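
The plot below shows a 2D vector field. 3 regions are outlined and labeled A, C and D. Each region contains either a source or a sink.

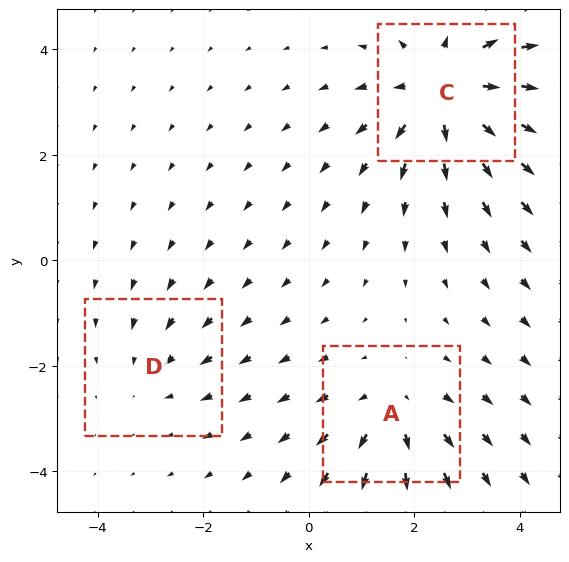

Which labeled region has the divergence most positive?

C

Divergence at each region's feature centre — A: about +3, C: about +5, D: about -2. Region C is most positive.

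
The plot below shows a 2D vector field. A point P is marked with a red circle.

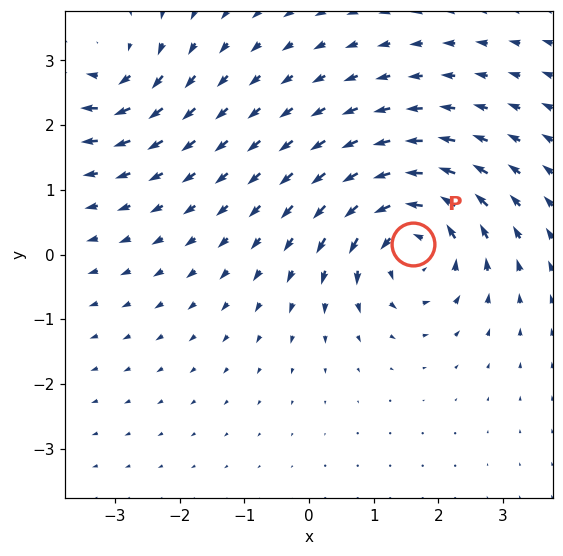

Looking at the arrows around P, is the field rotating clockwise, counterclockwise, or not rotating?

counterclockwise

Near P at (1.6, 0.2) the arrows circulate counterclockwise. The curl (z-component) there is about +6; positive curl means counterclockwise rotation.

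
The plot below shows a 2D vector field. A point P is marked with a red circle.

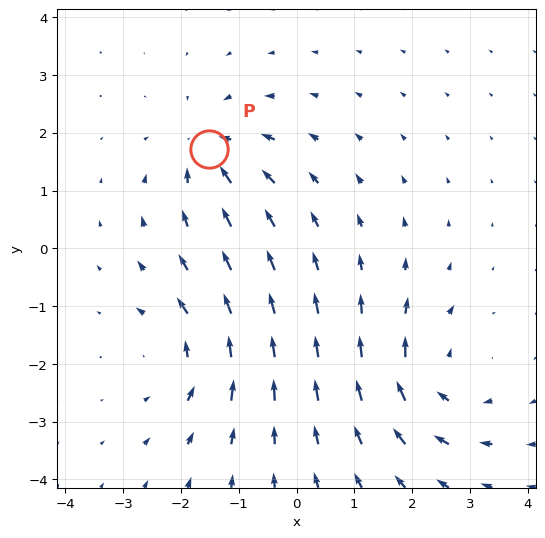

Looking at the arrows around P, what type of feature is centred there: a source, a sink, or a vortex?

sink

At P (-1.5, 1.7) the arrows converge inward. Divergence about -5, curl ≈0 — negative divergence with near-zero curl is a sink.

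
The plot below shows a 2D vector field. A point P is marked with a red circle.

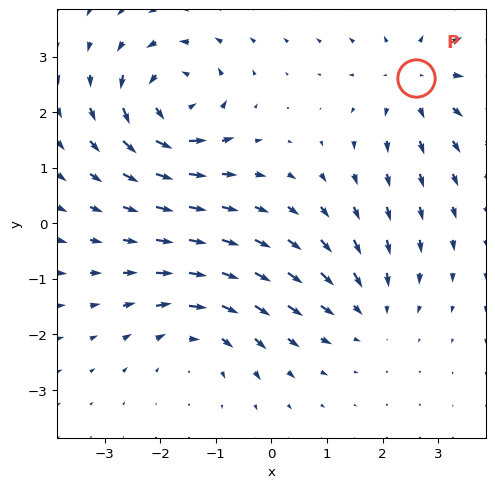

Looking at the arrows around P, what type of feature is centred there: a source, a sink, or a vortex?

At P (2.6, 2.6) the arrows spread outward. Divergence about +4, curl ≈0 — positive divergence with near-zero curl is a source.

source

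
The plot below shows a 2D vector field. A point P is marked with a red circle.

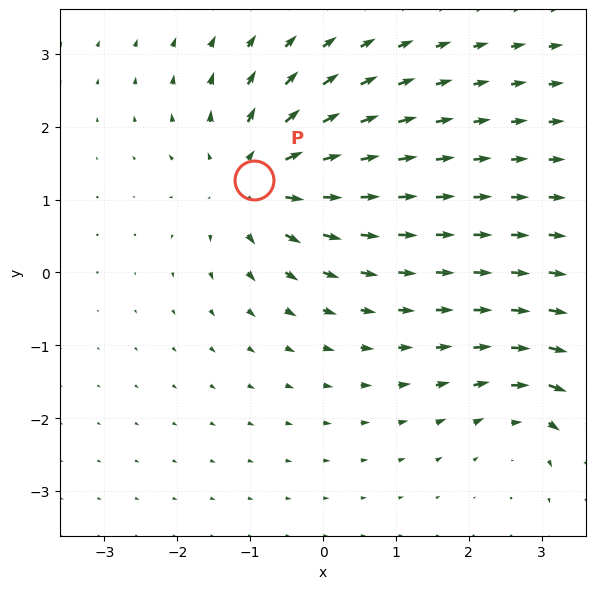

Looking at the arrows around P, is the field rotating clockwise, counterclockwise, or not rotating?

Near P at (-0.9, 1.3) the arrows show no circulation. The curl there is ≈0.

not rotating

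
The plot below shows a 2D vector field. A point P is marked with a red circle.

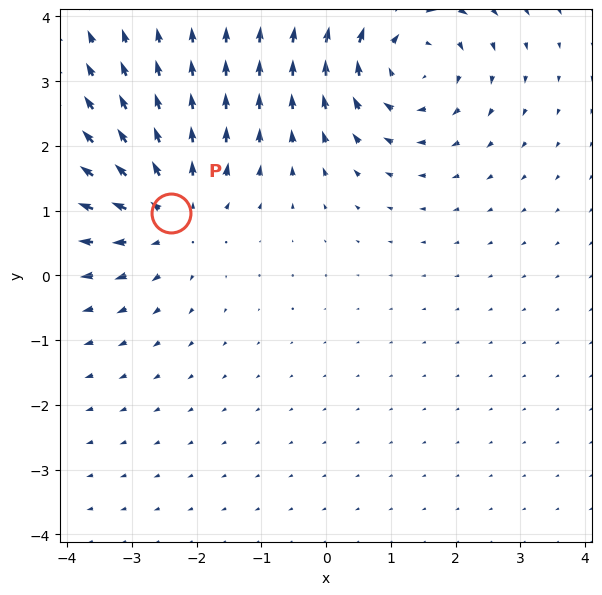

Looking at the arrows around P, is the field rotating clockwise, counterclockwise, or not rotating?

not rotating

Near P at (-2.4, 1.0) the arrows show no circulation. The curl there is ≈0.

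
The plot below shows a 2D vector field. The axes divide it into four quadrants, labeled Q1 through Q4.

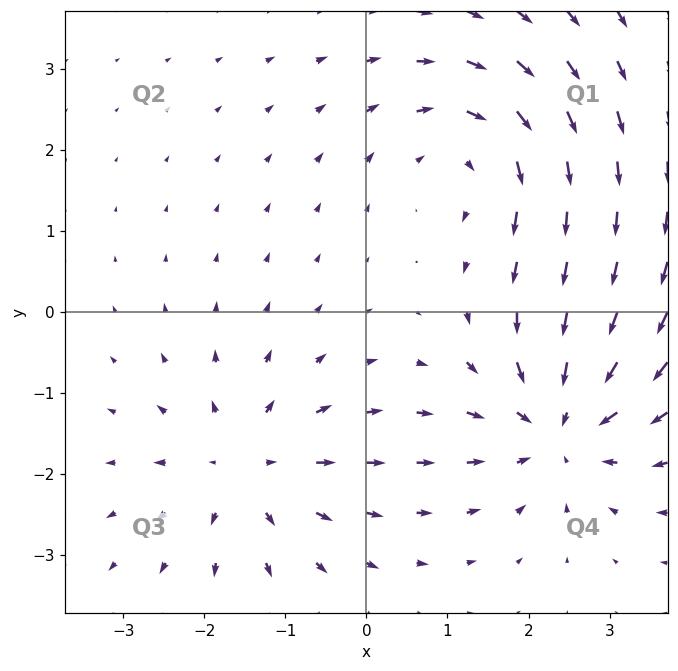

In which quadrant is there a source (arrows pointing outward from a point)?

Q3

The source sits at approximately (-1.5, -1.9), which lies in quadrant Q3. The divergence there is about +4, positive as expected for a source.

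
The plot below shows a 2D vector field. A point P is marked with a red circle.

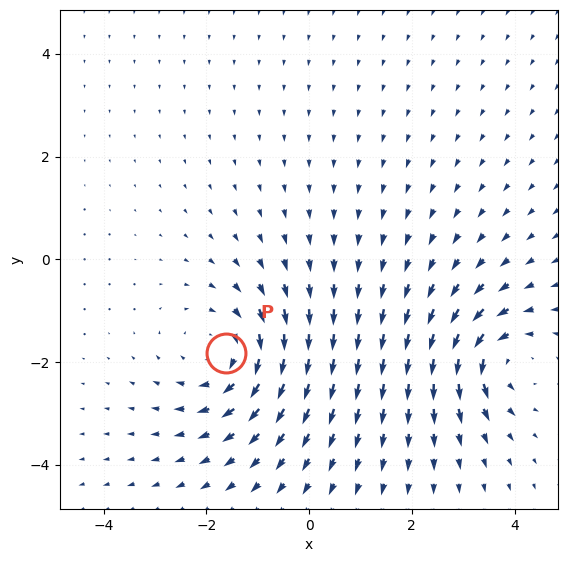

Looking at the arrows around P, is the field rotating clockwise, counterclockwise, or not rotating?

Near P at (-1.6, -1.8) the arrows circulate clockwise. The curl (z-component) there is about -4; negative curl means clockwise rotation.

clockwise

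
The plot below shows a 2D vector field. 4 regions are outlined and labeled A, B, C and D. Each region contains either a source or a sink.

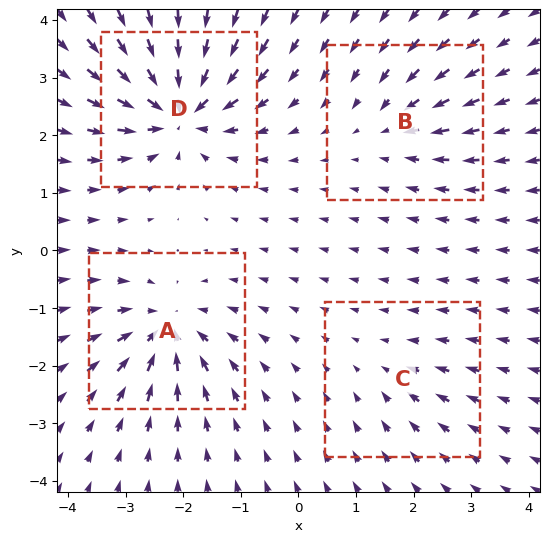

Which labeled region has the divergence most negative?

D

Divergence at each region's feature centre — A: about -7, B: about -4, C: about -2, D: about -9. Region D is most negative.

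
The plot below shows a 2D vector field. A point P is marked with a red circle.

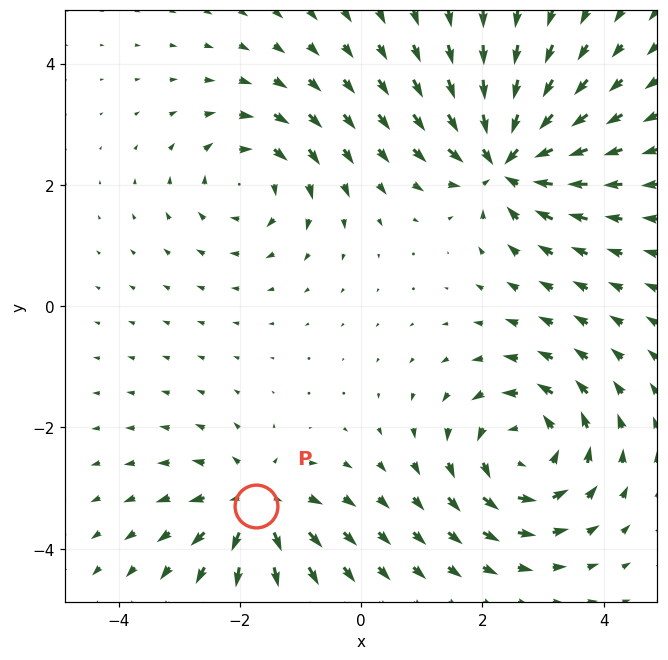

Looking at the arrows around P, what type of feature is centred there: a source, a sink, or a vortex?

source

At P (-1.7, -3.3) the arrows spread outward. Divergence about +5, curl ≈0 — positive divergence with near-zero curl is a source.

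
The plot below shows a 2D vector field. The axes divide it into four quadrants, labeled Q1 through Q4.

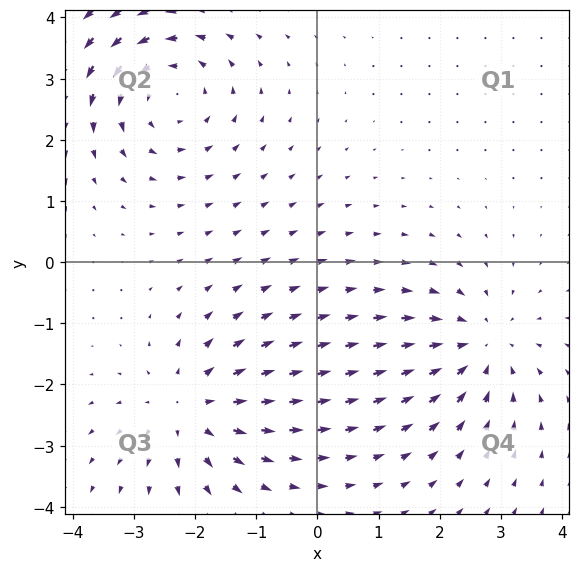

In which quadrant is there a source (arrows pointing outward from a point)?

The source sits at approximately (-2.1, -2.4), which lies in quadrant Q3. The divergence there is about +3, positive as expected for a source.

Q3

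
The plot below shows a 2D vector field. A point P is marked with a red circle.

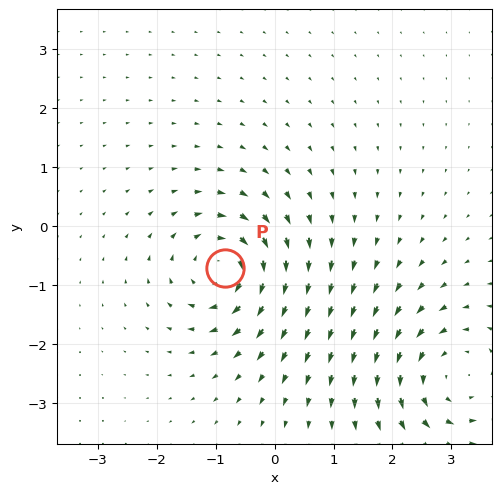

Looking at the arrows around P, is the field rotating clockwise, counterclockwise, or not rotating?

Near P at (-0.8, -0.7) the arrows circulate clockwise. The curl (z-component) there is about -6; negative curl means clockwise rotation.

clockwise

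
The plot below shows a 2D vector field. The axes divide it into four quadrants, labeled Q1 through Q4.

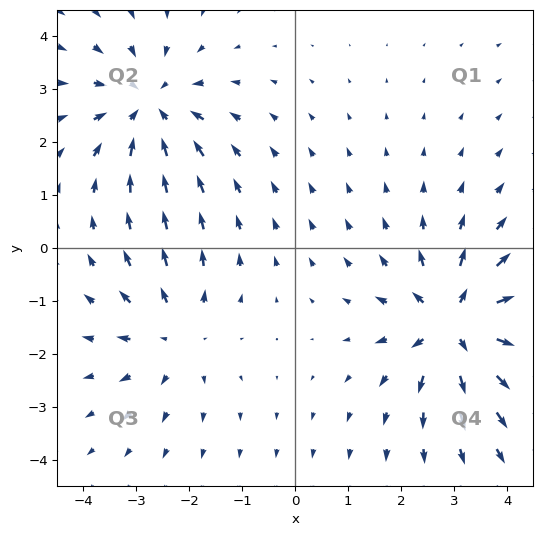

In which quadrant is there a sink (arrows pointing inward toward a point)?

Q2

The sink sits at approximately (-2.8, 2.7), which lies in quadrant Q2. The divergence there is about -4, negative as expected for a sink.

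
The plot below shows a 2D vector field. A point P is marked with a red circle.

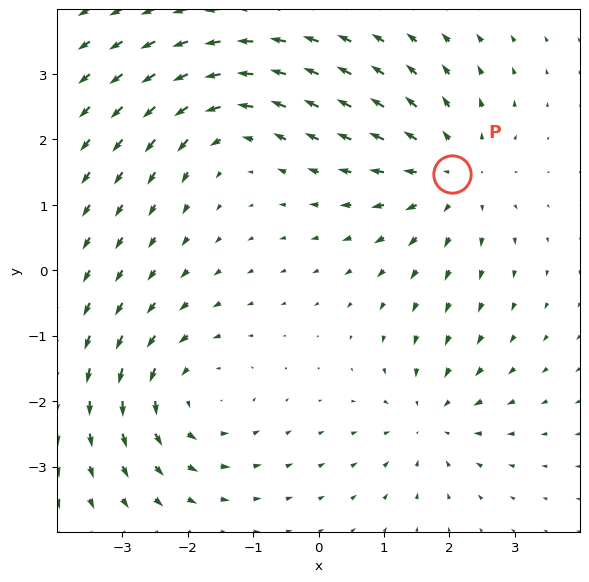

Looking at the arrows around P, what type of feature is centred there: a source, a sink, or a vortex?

At P (2.0, 1.5) the arrows spread outward. Divergence about +4, curl ≈0 — positive divergence with near-zero curl is a source.

source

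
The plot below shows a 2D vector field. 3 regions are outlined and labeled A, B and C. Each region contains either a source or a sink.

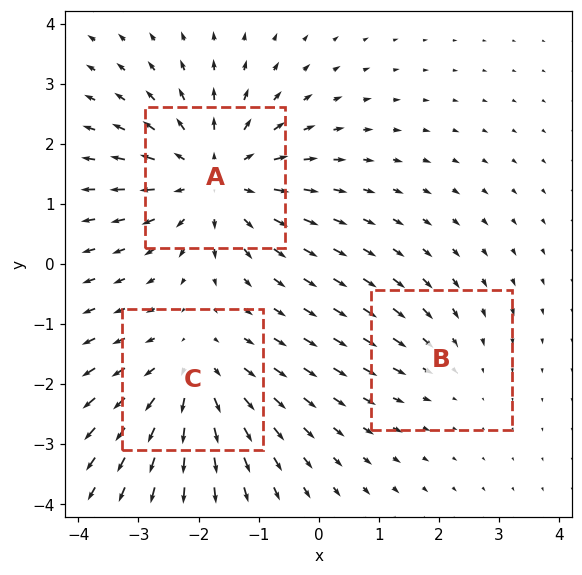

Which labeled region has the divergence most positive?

Divergence at each region's feature centre — A: about +4, B: about -2, C: about +3. Region A is most positive.

A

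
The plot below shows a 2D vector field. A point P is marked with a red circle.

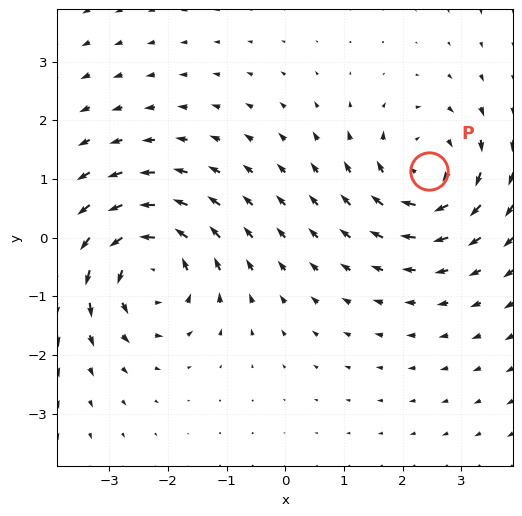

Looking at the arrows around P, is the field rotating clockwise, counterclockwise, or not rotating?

clockwise

Near P at (2.5, 1.1) the arrows circulate clockwise. The curl (z-component) there is about -5; negative curl means clockwise rotation.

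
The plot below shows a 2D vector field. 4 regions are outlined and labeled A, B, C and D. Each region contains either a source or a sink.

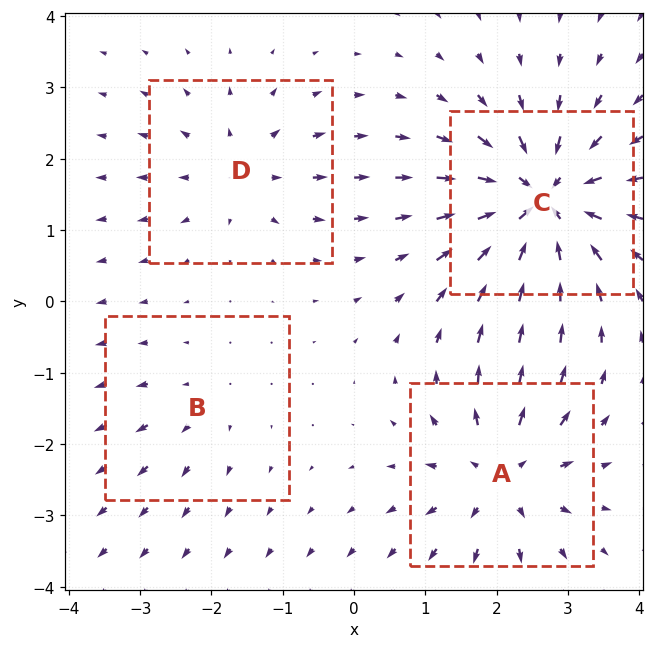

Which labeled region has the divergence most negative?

C

Divergence at each region's feature centre — A: about +6, B: about +2, C: about -8, D: about +4. Region C is most negative.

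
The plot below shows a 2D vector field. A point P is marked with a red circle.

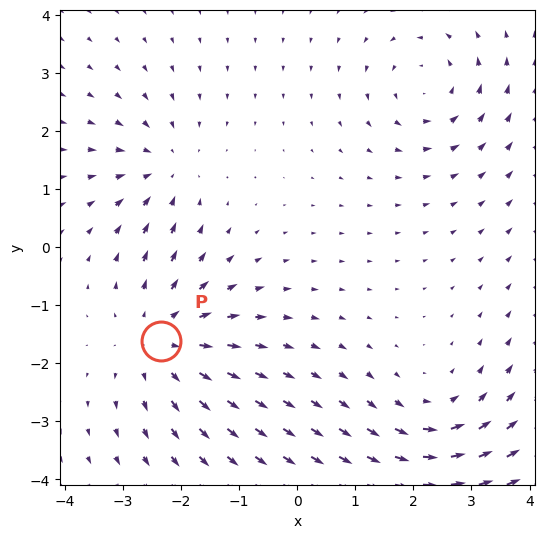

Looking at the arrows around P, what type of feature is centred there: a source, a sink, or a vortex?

source

At P (-2.3, -1.6) the arrows spread outward. Divergence about +4, curl ≈0 — positive divergence with near-zero curl is a source.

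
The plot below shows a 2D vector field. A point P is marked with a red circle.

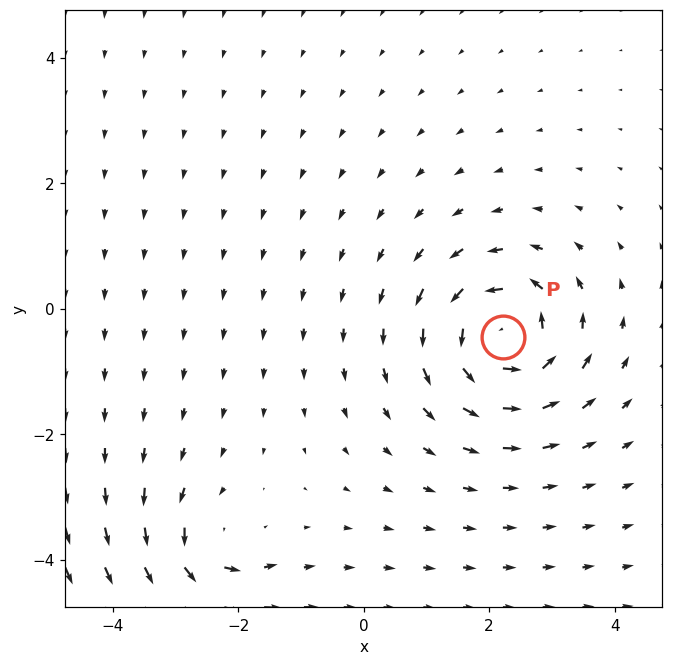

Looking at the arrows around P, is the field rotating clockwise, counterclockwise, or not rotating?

Near P at (2.2, -0.5) the arrows circulate counterclockwise. The curl (z-component) there is about +5; positive curl means counterclockwise rotation.

counterclockwise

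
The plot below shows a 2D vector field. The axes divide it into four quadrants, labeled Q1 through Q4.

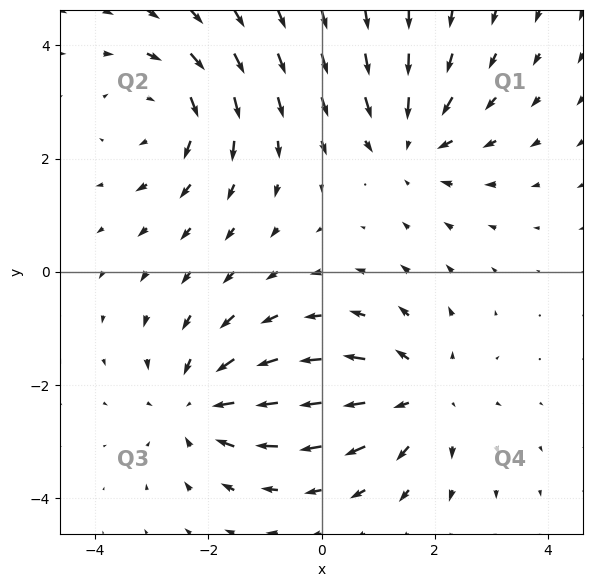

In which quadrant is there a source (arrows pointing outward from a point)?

The source sits at approximately (1.8, -2.2), which lies in quadrant Q4. The divergence there is about +4, positive as expected for a source.

Q4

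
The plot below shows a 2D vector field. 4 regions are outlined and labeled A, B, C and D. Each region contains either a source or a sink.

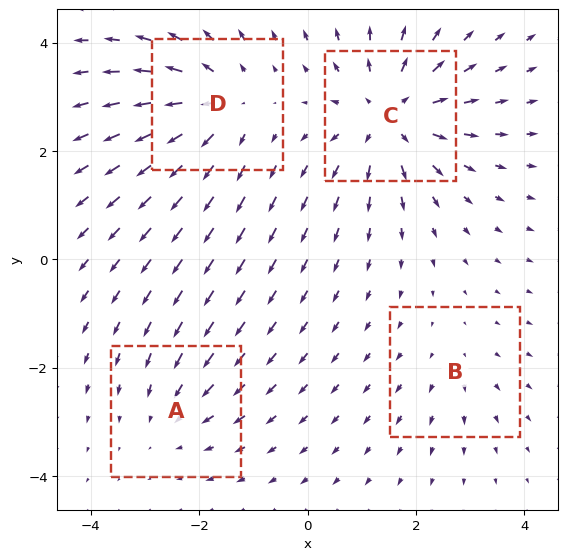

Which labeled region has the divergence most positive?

Divergence at each region's feature centre — A: about -3, B: about +2, C: about +6, D: about +5. Region C is most positive.

C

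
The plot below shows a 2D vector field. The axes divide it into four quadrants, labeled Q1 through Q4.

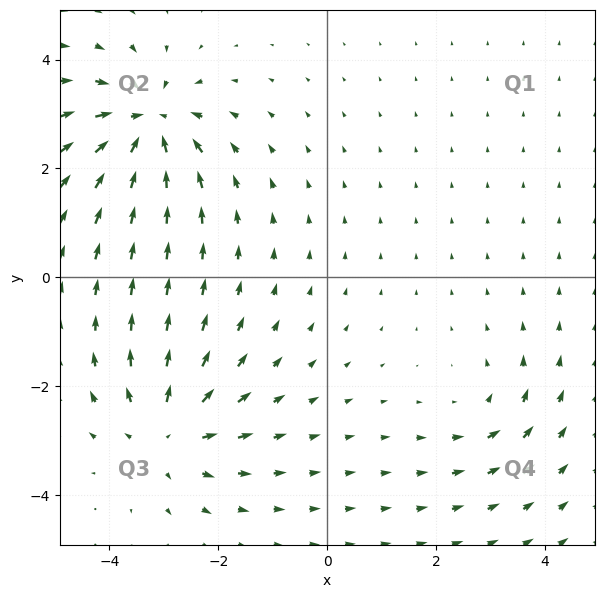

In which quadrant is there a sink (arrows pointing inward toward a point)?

The sink sits at approximately (-3.3, 2.8), which lies in quadrant Q2. The divergence there is about -7, negative as expected for a sink.

Q2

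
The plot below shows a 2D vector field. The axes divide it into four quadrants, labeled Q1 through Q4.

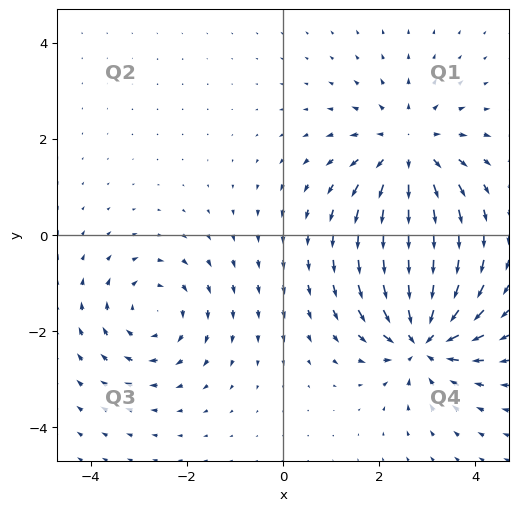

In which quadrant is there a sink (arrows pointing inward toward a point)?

Q4

The sink sits at approximately (2.9, -2.2), which lies in quadrant Q4. The divergence there is about -5, negative as expected for a sink.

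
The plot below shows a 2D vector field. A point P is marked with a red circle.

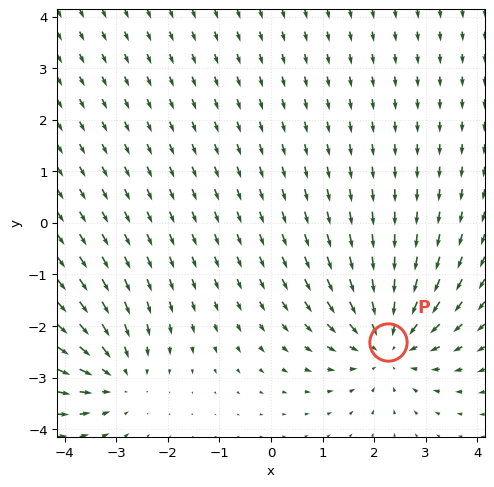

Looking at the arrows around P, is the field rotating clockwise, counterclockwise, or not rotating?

Near P at (2.3, -2.3) the arrows show no circulation. The curl there is ≈0.

not rotating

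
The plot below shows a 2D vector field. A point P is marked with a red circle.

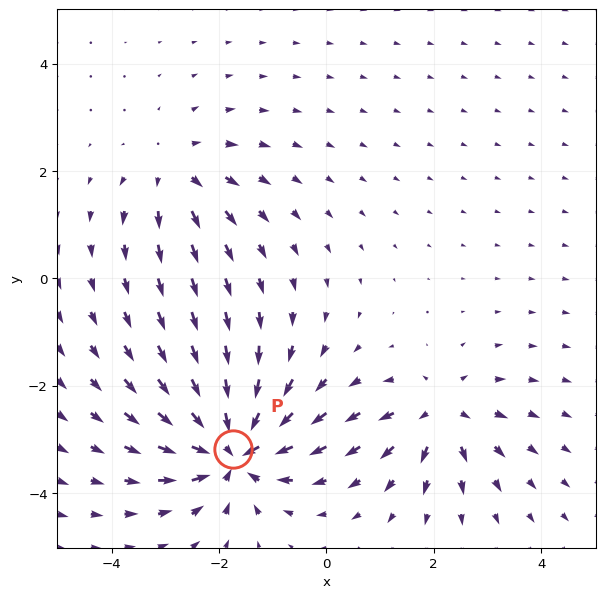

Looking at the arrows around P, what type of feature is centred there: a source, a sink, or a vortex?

At P (-1.7, -3.2) the arrows converge inward. Divergence about -6, curl ≈0 — negative divergence with near-zero curl is a sink.

sink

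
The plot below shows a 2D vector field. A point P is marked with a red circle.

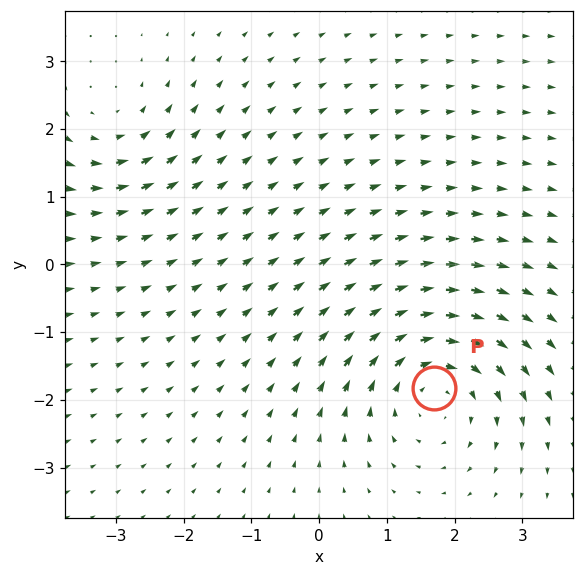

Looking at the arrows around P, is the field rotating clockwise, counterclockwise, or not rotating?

Near P at (1.7, -1.8) the arrows circulate clockwise. The curl (z-component) there is about -4; negative curl means clockwise rotation.

clockwise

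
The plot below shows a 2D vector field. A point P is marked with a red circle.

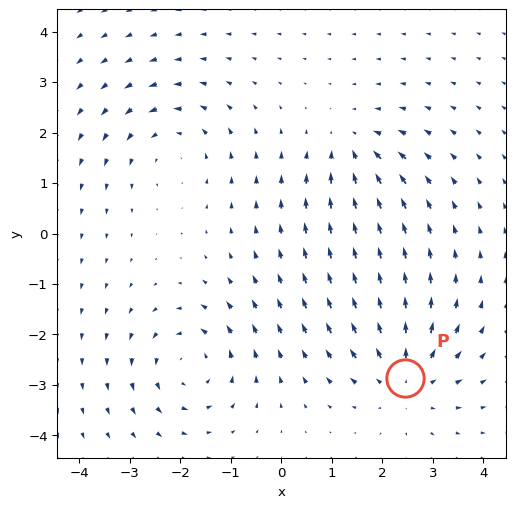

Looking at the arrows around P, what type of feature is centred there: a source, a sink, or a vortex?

At P (2.5, -2.9) the arrows spread outward. Divergence about +5, curl ≈0 — positive divergence with near-zero curl is a source.

source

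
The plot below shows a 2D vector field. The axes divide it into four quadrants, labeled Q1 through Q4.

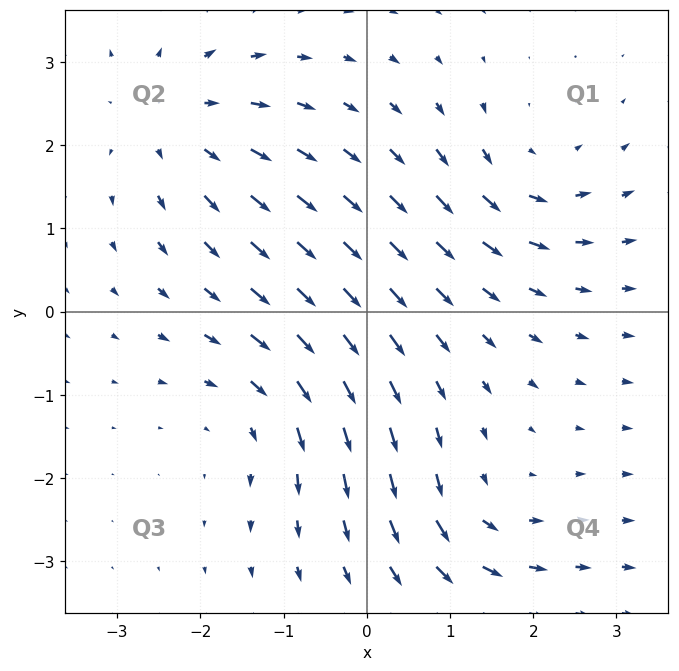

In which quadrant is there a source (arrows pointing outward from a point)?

The source sits at approximately (-2.3, 2.3), which lies in quadrant Q2. The divergence there is about +4, positive as expected for a source.

Q2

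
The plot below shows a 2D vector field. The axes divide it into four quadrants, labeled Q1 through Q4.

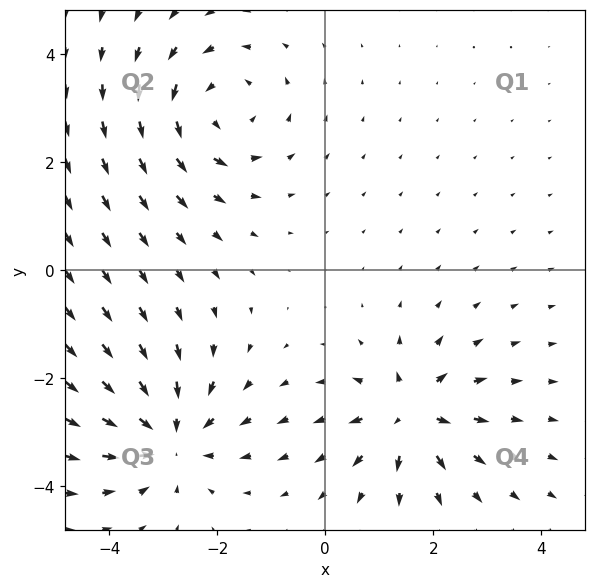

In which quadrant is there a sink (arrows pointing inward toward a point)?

The sink sits at approximately (-2.9, -3.1), which lies in quadrant Q3. The divergence there is about -5, negative as expected for a sink.

Q3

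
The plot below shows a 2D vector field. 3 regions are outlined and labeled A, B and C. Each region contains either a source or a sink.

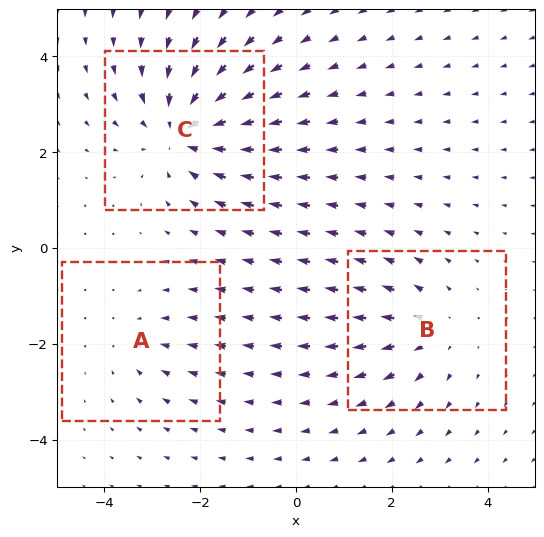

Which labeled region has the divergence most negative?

C

Divergence at each region's feature centre — A: about -2, B: about +3, C: about -4. Region C is most negative.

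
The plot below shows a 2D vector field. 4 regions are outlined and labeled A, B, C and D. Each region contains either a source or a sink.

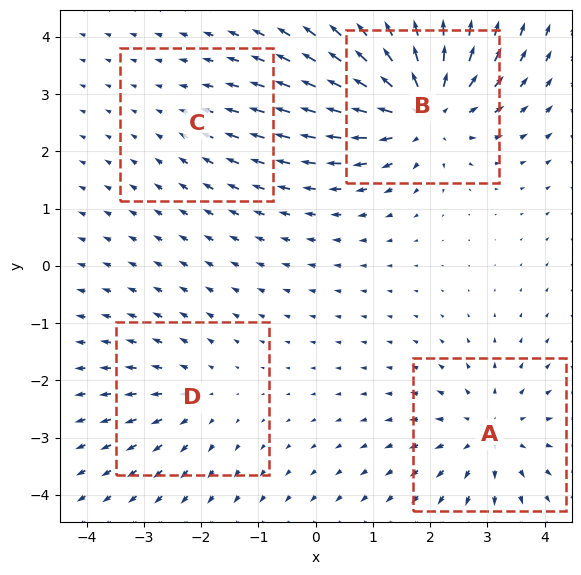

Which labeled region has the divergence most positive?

B

Divergence at each region's feature centre — A: about +4, B: about +7, C: about -2, D: about +3. Region B is most positive.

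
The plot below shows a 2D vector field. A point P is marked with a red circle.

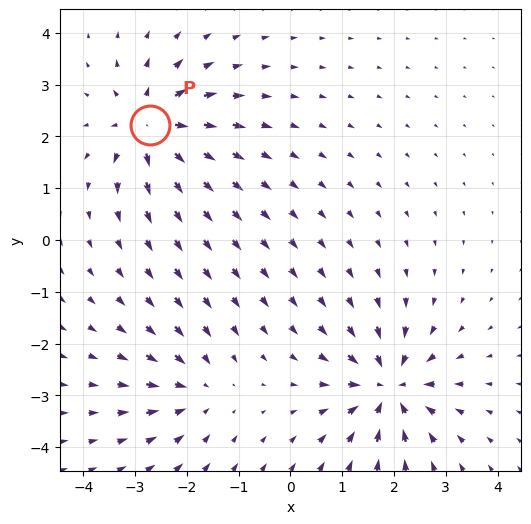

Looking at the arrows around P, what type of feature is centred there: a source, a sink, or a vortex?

source

At P (-2.7, 2.2) the arrows spread outward. Divergence about +6, curl ≈0 — positive divergence with near-zero curl is a source.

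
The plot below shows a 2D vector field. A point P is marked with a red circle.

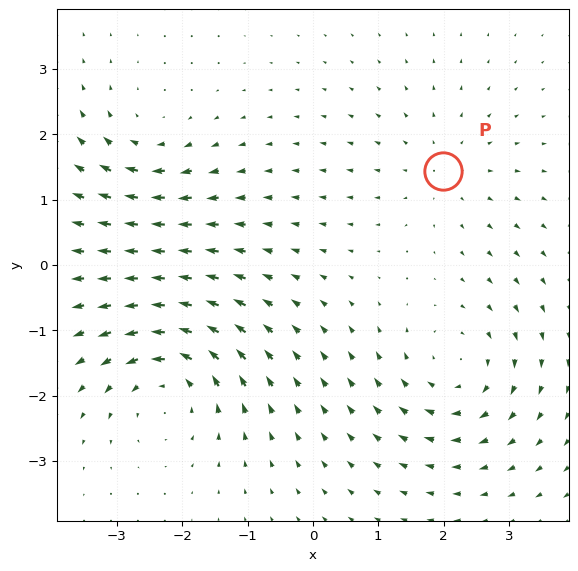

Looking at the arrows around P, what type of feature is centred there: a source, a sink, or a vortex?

At P (2.0, 1.4) the arrows spread outward. Divergence about +2, curl ≈0 — positive divergence with near-zero curl is a source.

source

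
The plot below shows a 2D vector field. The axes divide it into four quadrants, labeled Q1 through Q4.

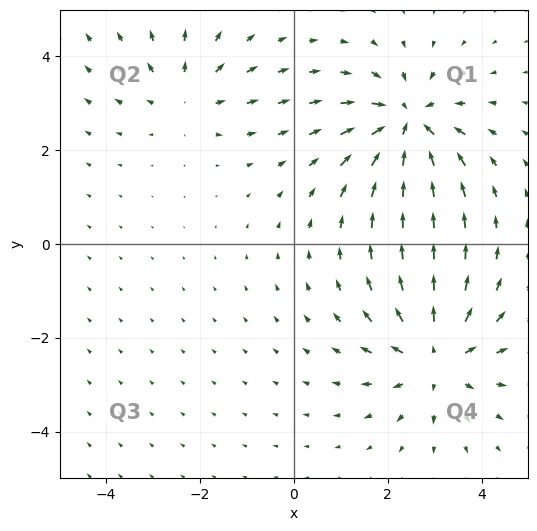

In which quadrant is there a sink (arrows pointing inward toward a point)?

The sink sits at approximately (2.4, 2.6), which lies in quadrant Q1. The divergence there is about -5, negative as expected for a sink.

Q1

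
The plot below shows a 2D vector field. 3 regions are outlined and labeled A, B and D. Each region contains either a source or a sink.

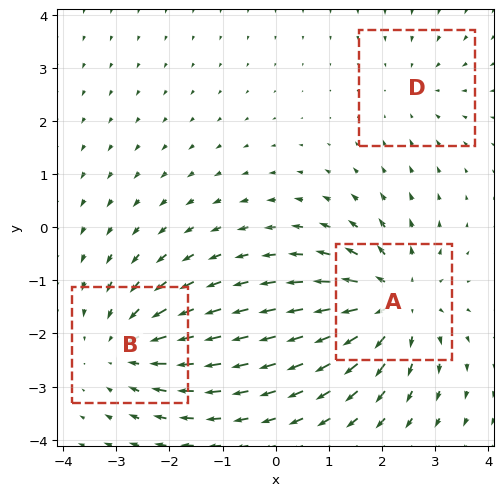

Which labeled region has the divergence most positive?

A

Divergence at each region's feature centre — A: about +4, B: about -3, D: about -2. Region A is most positive.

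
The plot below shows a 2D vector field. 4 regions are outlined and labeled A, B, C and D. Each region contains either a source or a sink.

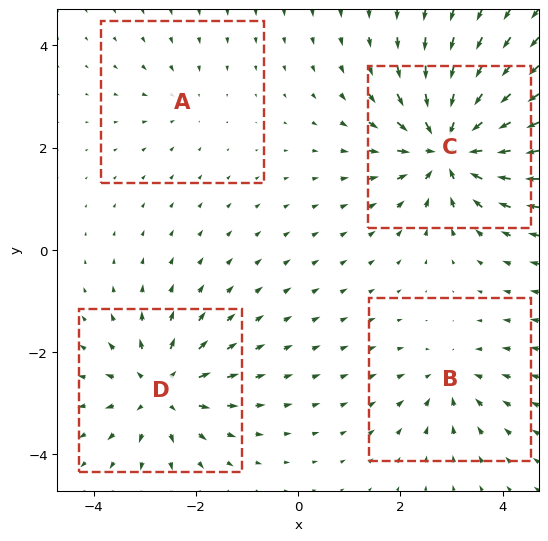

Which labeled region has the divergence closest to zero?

Divergence at each region's feature centre — A: about -2, B: about -4, C: about -8, D: about +6. Region A is closest to zero.

A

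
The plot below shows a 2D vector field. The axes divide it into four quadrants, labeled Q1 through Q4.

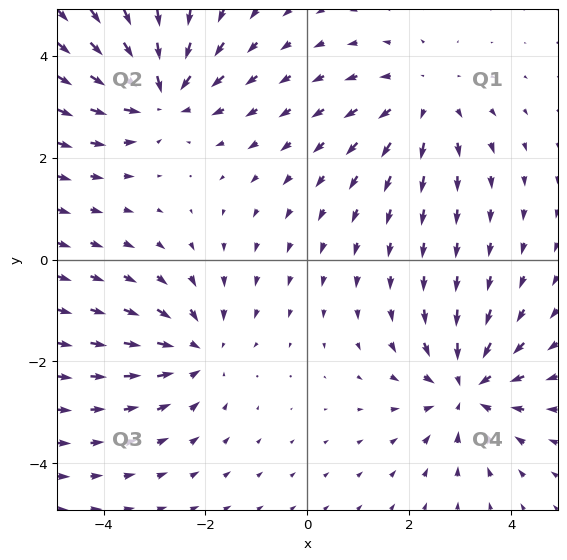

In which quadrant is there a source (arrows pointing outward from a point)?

The source sits at approximately (2.3, 3.1), which lies in quadrant Q1. The divergence there is about +3, positive as expected for a source.

Q1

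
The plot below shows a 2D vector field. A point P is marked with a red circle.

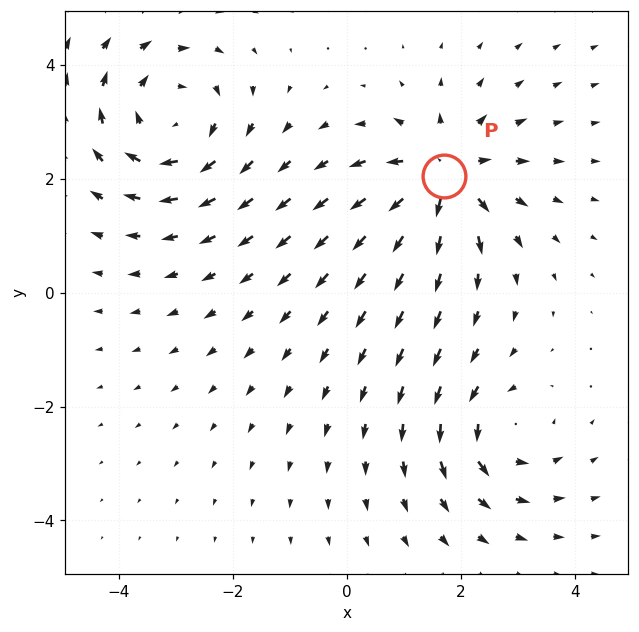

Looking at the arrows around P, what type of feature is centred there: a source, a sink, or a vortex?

At P (1.7, 2.0) the arrows spread outward. Divergence about +5, curl ≈0 — positive divergence with near-zero curl is a source.

source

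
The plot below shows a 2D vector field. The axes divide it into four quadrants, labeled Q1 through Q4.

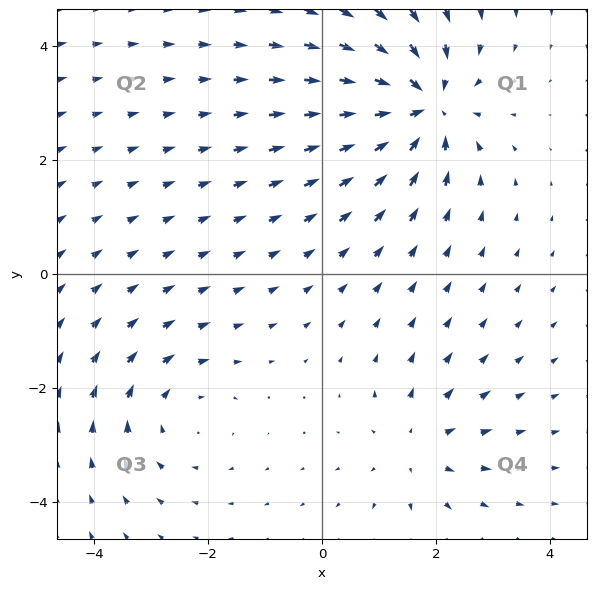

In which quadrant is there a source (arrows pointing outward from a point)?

Q4

The source sits at approximately (1.7, -3.0), which lies in quadrant Q4. The divergence there is about +3, positive as expected for a source.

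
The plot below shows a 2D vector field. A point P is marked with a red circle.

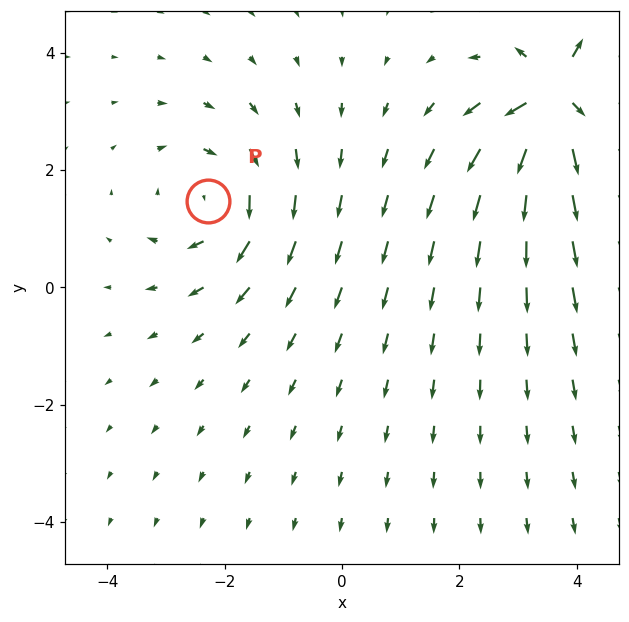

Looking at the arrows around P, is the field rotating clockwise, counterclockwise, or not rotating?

Near P at (-2.3, 1.5) the arrows circulate clockwise. The curl (z-component) there is about -3; negative curl means clockwise rotation.

clockwise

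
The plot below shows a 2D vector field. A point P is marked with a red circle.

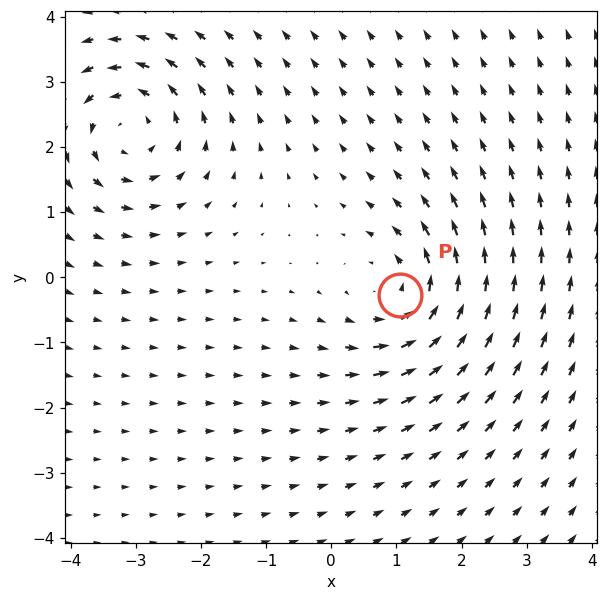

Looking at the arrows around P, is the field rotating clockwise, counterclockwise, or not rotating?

Near P at (1.1, -0.3) the arrows circulate counterclockwise. The curl (z-component) there is about +3; positive curl means counterclockwise rotation.

counterclockwise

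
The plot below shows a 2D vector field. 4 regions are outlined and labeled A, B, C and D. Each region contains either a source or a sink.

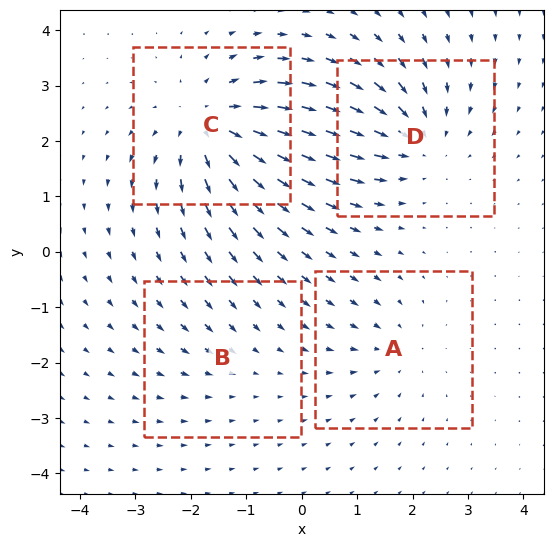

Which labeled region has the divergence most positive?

C

Divergence at each region's feature centre — A: about -3, B: about -2, C: about +6, D: about -5. Region C is most positive.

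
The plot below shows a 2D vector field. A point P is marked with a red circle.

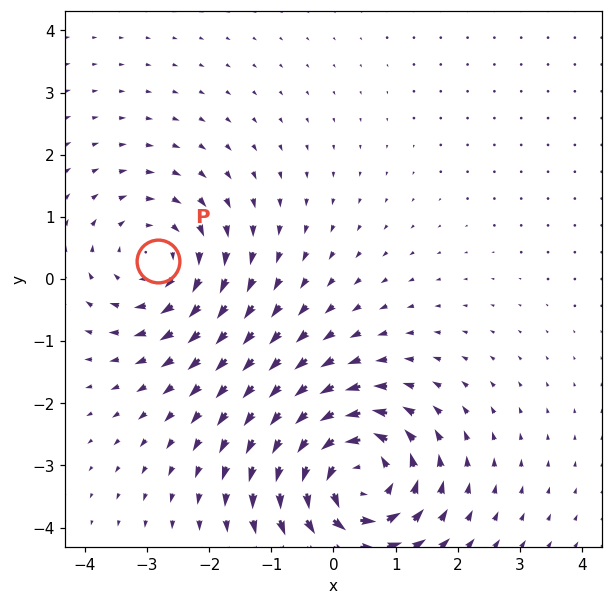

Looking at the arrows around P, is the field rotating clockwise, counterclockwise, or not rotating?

Near P at (-2.8, 0.3) the arrows circulate clockwise. The curl (z-component) there is about -3; negative curl means clockwise rotation.

clockwise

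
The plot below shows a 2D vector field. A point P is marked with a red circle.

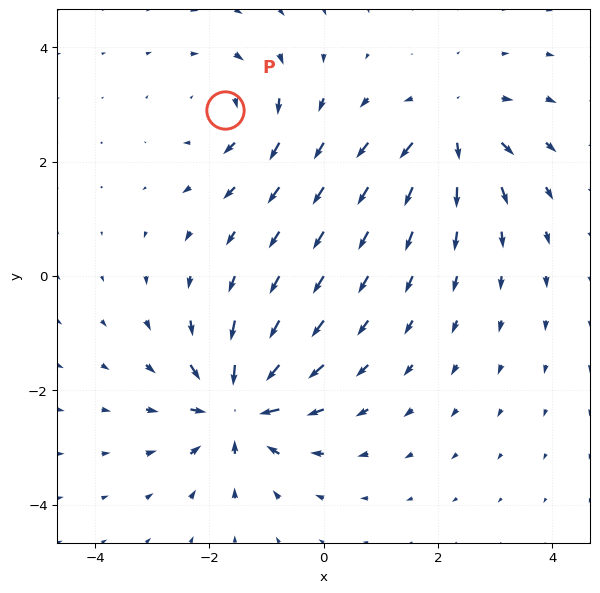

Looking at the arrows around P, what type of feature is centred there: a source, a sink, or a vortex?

At P (-1.7, 2.9) the arrows circulate clockwise. Divergence ≈0, curl about -3 — near-zero divergence with nonzero curl is a vortex.

vortex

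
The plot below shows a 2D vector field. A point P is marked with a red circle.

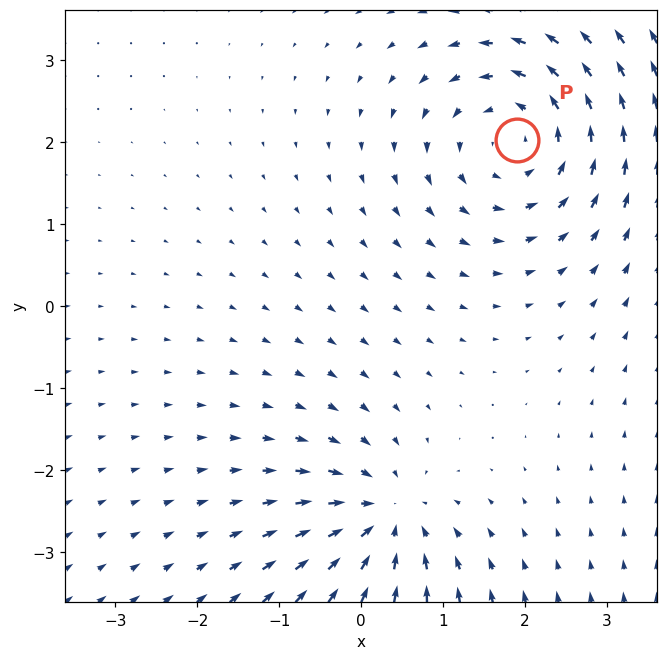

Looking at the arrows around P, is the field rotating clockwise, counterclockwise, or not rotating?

counterclockwise

Near P at (1.9, 2.0) the arrows circulate counterclockwise. The curl (z-component) there is about +4; positive curl means counterclockwise rotation.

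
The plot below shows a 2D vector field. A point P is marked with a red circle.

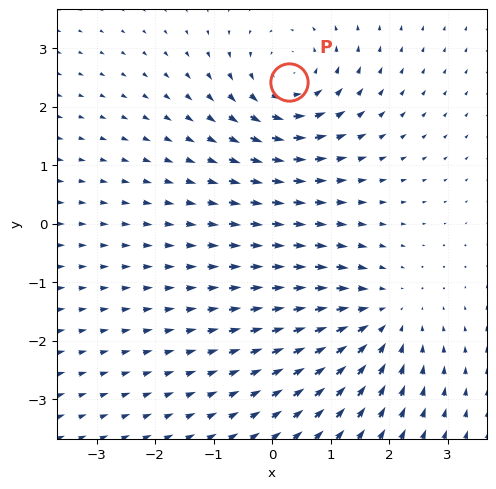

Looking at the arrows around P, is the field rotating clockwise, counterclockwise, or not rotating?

counterclockwise

Near P at (0.3, 2.4) the arrows circulate counterclockwise. The curl (z-component) there is about +5; positive curl means counterclockwise rotation.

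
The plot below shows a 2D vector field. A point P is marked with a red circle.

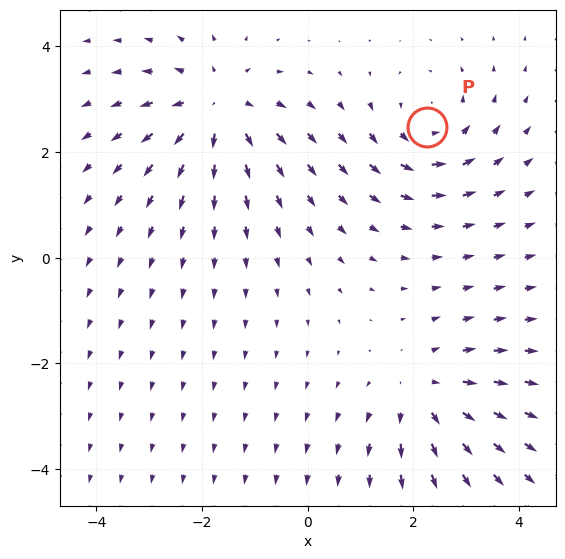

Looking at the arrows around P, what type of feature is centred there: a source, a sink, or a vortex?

vortex

At P (2.3, 2.5) the arrows circulate counterclockwise. Divergence ≈0, curl about +4 — near-zero divergence with nonzero curl is a vortex.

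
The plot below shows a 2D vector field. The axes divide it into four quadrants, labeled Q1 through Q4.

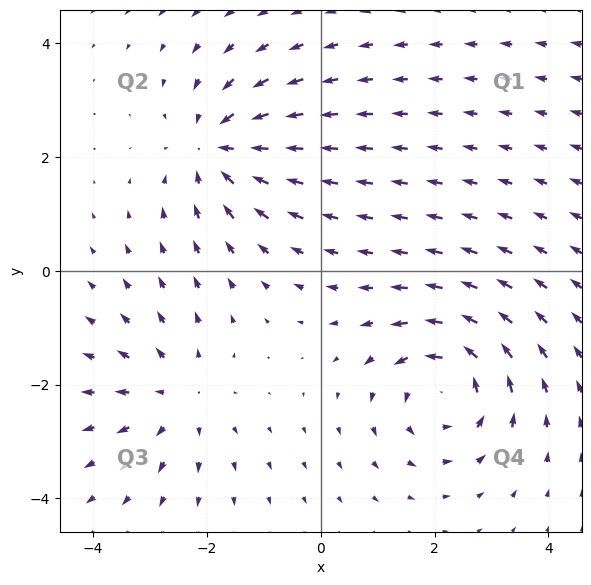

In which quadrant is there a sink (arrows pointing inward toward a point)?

The sink sits at approximately (-1.8, 2.1), which lies in quadrant Q2. The divergence there is about -5, negative as expected for a sink.

Q2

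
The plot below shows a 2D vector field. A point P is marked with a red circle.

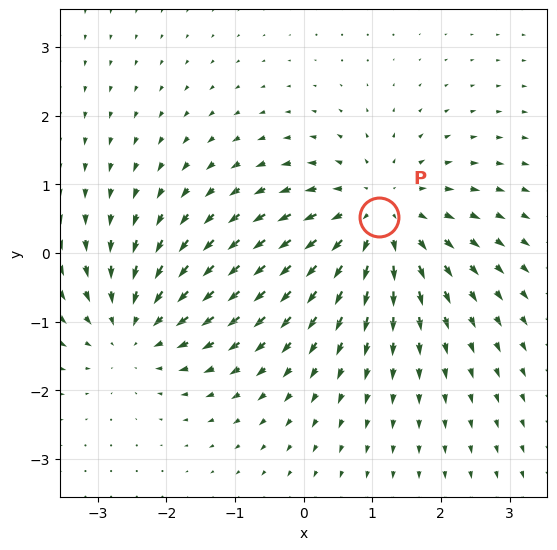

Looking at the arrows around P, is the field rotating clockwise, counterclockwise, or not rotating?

Near P at (1.1, 0.5) the arrows show no circulation. The curl there is ≈0.

not rotating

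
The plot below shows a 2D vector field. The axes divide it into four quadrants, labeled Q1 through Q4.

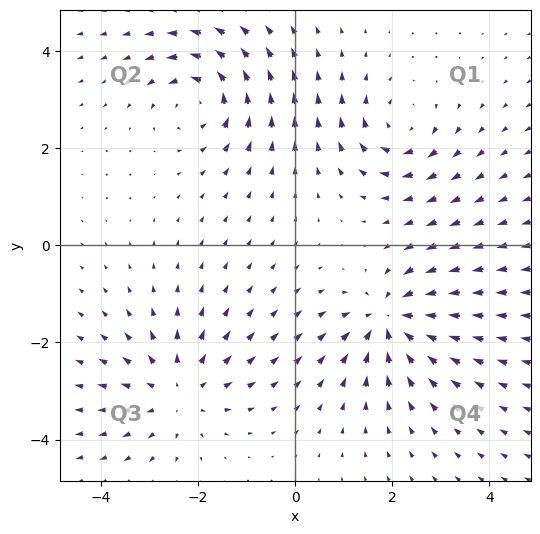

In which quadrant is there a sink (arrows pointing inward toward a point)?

Q4

The sink sits at approximately (2.0, -1.6), which lies in quadrant Q4. The divergence there is about -6, negative as expected for a sink.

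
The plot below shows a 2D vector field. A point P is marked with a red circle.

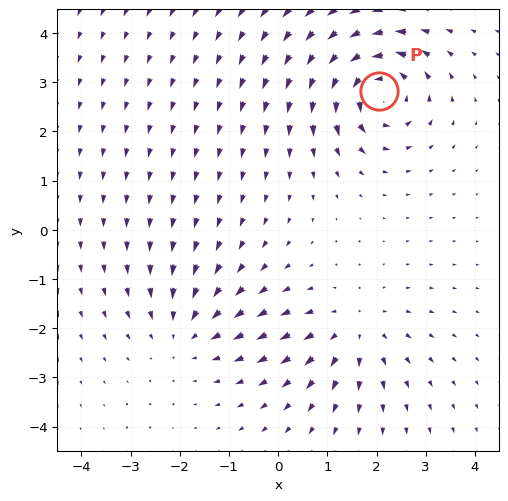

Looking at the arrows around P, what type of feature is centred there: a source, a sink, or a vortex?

vortex

At P (2.0, 2.8) the arrows circulate counterclockwise. Divergence ≈0, curl about +5 — near-zero divergence with nonzero curl is a vortex.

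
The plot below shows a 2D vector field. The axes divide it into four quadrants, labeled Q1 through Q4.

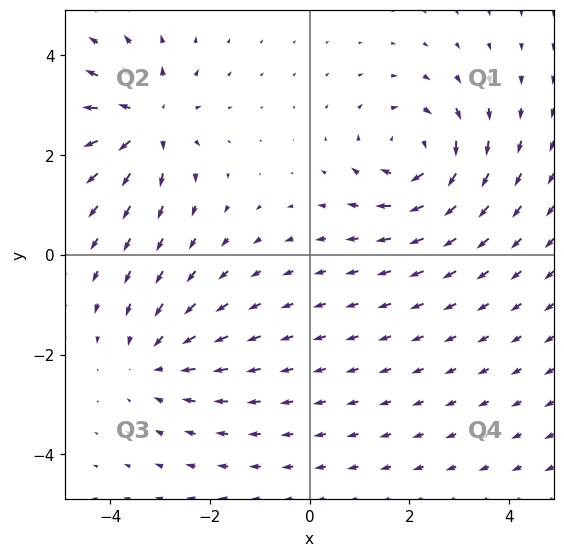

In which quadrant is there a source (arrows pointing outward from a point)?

Q2

The source sits at approximately (-3.3, 2.7), which lies in quadrant Q2. The divergence there is about +5, positive as expected for a source.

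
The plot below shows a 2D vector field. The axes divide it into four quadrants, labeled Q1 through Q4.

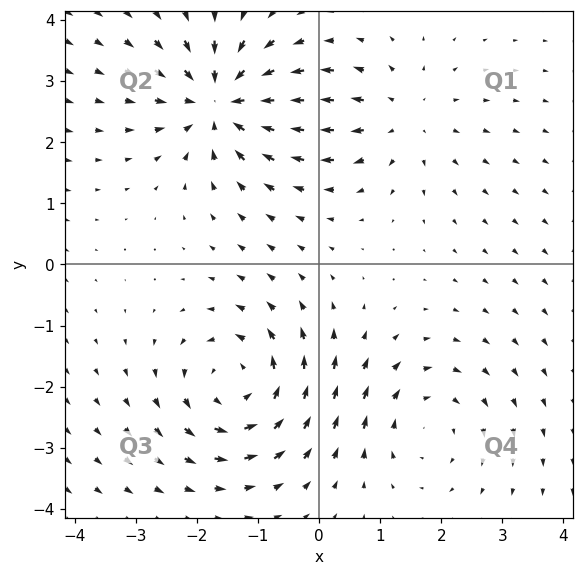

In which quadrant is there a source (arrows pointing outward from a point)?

Q1

The source sits at approximately (1.3, 2.4), which lies in quadrant Q1. The divergence there is about +3, positive as expected for a source.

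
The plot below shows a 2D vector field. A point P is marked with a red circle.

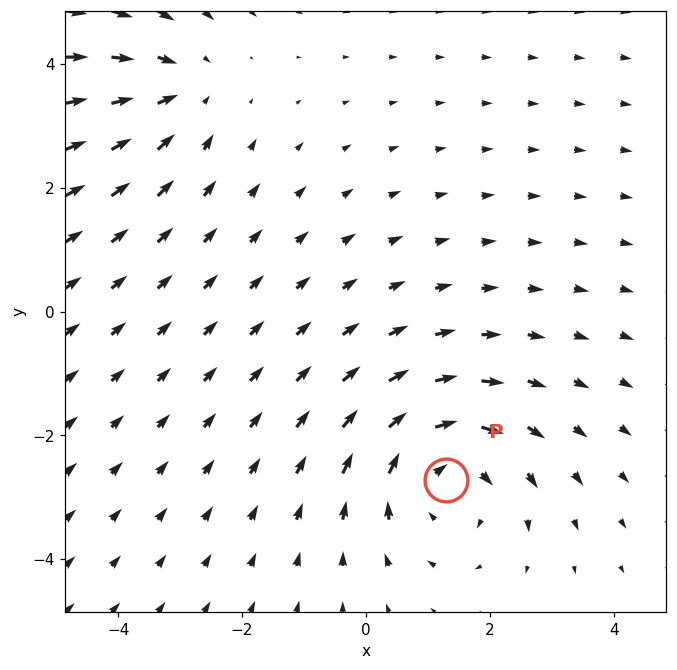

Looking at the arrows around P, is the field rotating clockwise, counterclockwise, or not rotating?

clockwise

Near P at (1.3, -2.7) the arrows circulate clockwise. The curl (z-component) there is about -4; negative curl means clockwise rotation.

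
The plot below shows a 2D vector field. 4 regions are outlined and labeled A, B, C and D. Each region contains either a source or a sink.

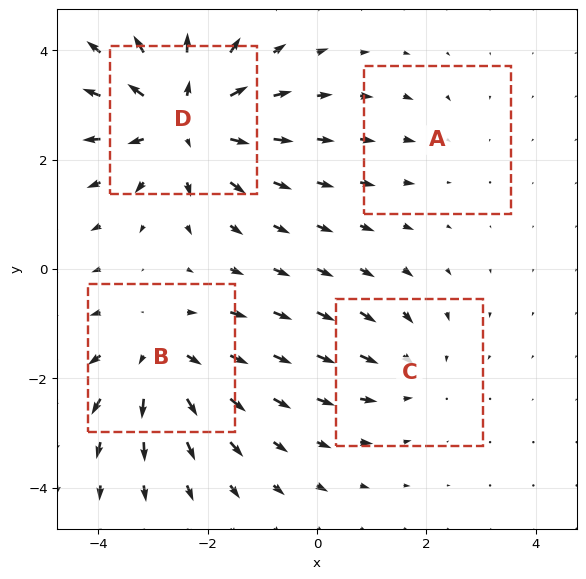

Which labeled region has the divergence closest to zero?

Divergence at each region's feature centre — A: about -2, B: about +5, C: about -3, D: about +6. Region A is closest to zero.

A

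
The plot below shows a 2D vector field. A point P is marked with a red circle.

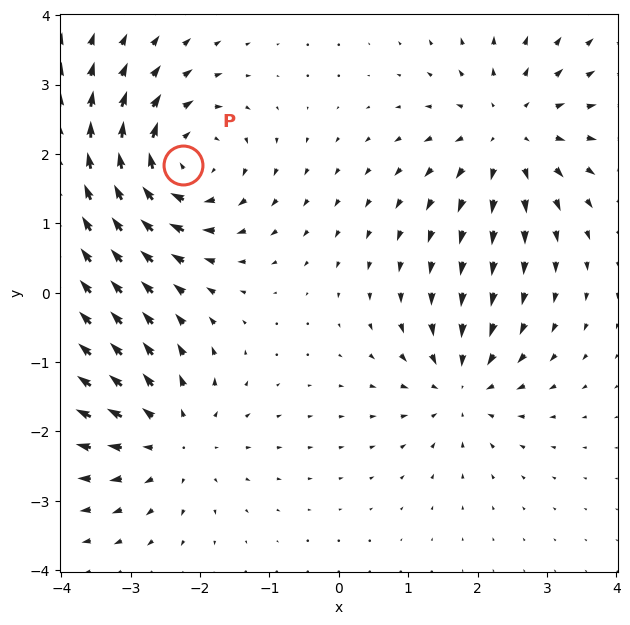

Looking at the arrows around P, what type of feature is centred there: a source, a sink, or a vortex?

vortex

At P (-2.2, 1.8) the arrows circulate clockwise. Divergence ≈0, curl about -6 — near-zero divergence with nonzero curl is a vortex.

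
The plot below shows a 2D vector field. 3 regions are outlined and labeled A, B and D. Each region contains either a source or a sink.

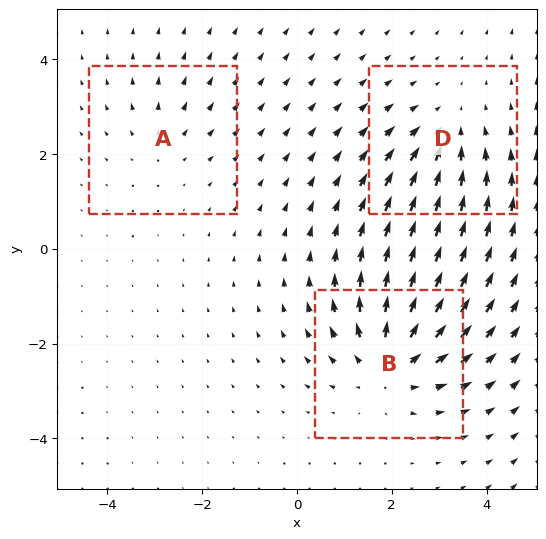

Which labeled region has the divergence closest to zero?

A

Divergence at each region's feature centre — A: about +2, B: about +4, D: about -3. Region A is closest to zero.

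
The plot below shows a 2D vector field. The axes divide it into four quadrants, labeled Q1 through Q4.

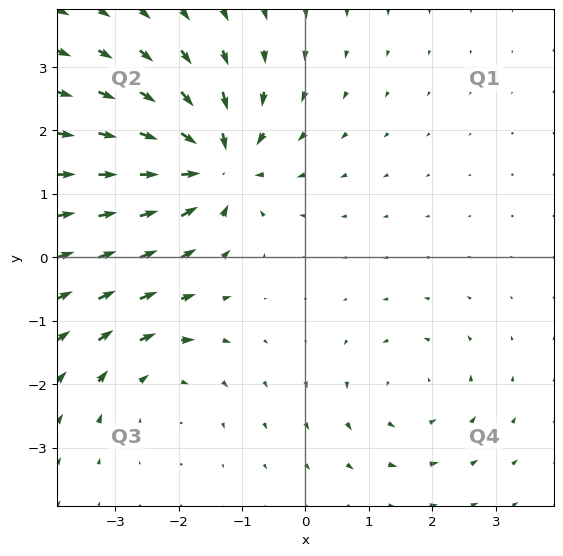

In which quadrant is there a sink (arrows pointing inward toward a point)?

The sink sits at approximately (-1.4, 1.5), which lies in quadrant Q2. The divergence there is about -6, negative as expected for a sink.

Q2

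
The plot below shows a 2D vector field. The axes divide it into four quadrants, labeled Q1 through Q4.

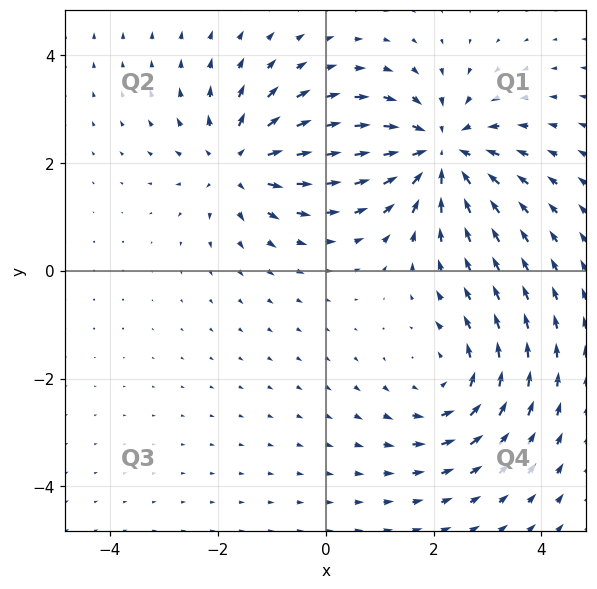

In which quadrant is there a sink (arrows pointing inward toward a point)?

Q1

The sink sits at approximately (2.1, 2.2), which lies in quadrant Q1. The divergence there is about -5, negative as expected for a sink.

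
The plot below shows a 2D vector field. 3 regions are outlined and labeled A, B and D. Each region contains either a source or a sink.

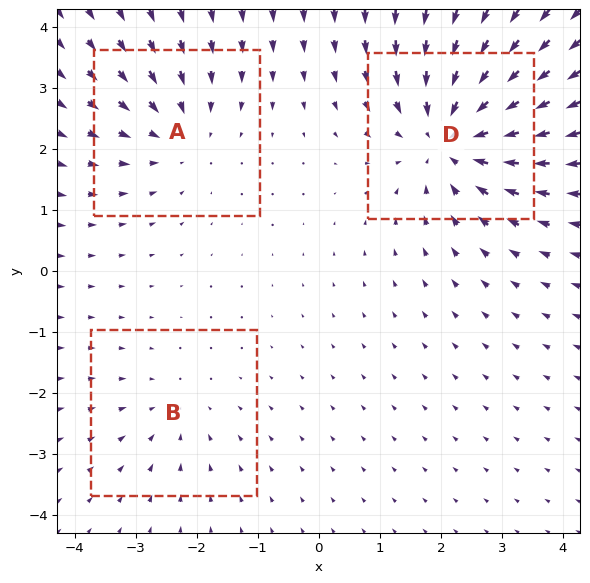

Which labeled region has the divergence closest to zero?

Divergence at each region's feature centre — A: about -3, B: about -2, D: about -5. Region B is closest to zero.

B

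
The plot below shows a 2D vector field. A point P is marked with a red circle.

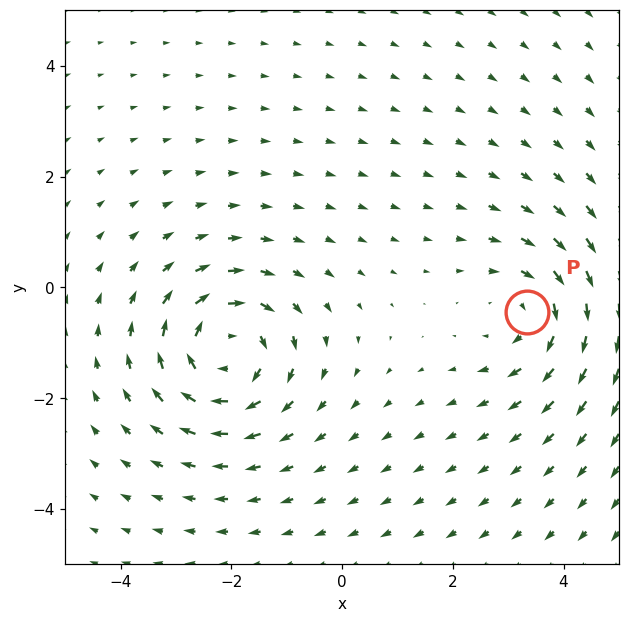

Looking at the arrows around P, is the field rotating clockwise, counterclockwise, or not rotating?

clockwise

Near P at (3.3, -0.5) the arrows circulate clockwise. The curl (z-component) there is about -3; negative curl means clockwise rotation.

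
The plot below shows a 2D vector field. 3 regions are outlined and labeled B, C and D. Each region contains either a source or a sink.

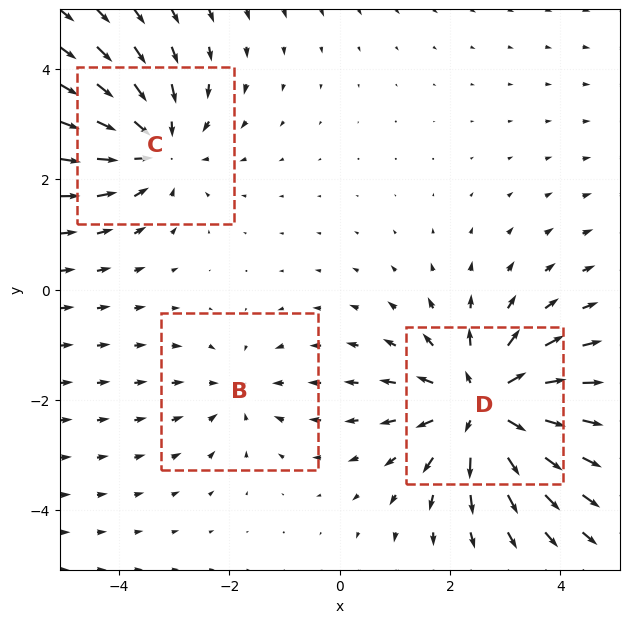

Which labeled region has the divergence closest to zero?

Divergence at each region's feature centre — B: about -2, C: about -3, D: about +5. Region B is closest to zero.

B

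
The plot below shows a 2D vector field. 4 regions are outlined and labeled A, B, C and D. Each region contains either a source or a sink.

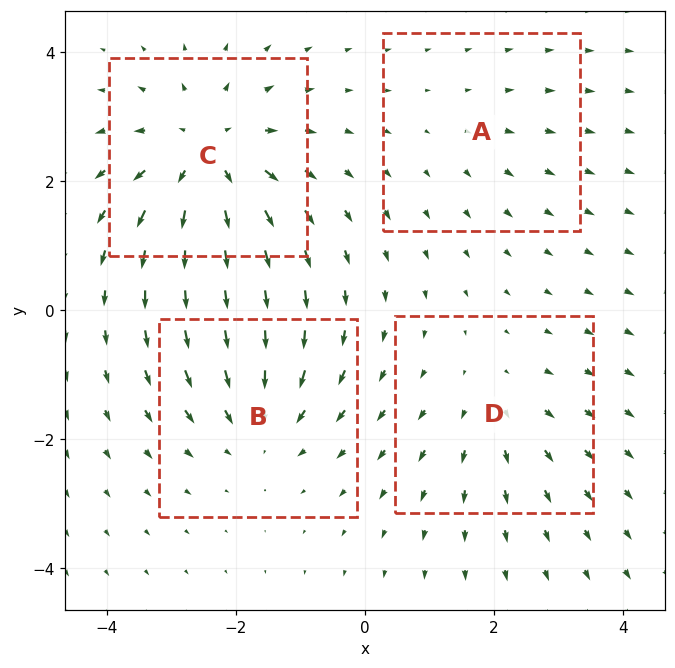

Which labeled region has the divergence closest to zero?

A

Divergence at each region's feature centre — A: about +2, B: about -4, C: about +6, D: about +3. Region A is closest to zero.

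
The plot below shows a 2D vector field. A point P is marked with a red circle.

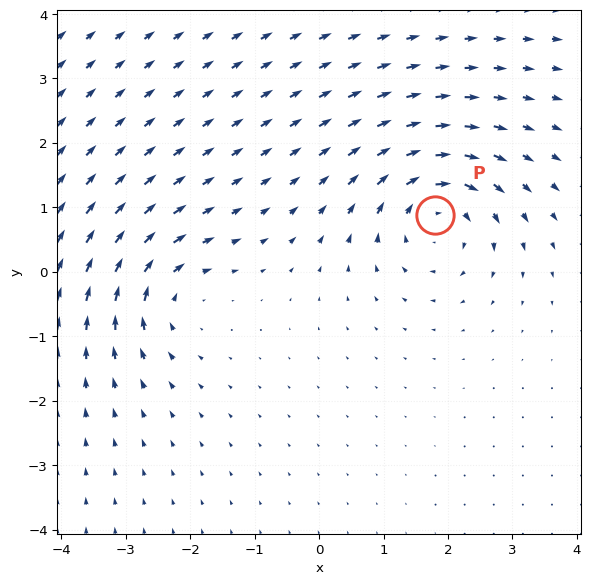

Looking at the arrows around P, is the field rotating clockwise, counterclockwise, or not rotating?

clockwise

Near P at (1.8, 0.9) the arrows circulate clockwise. The curl (z-component) there is about -5; negative curl means clockwise rotation.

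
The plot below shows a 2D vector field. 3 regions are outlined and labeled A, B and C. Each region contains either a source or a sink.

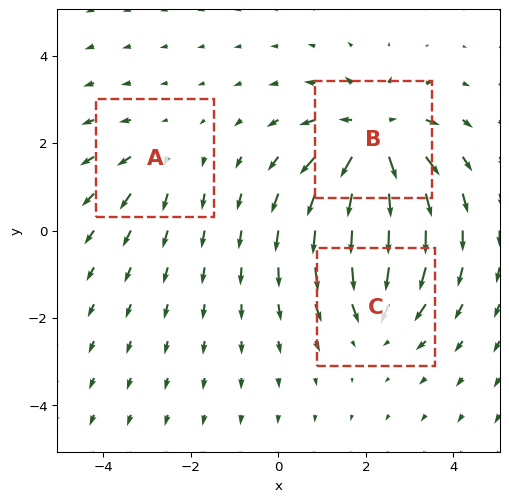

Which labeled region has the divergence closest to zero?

Divergence at each region's feature centre — A: about +2, B: about +5, C: about -3. Region A is closest to zero.

A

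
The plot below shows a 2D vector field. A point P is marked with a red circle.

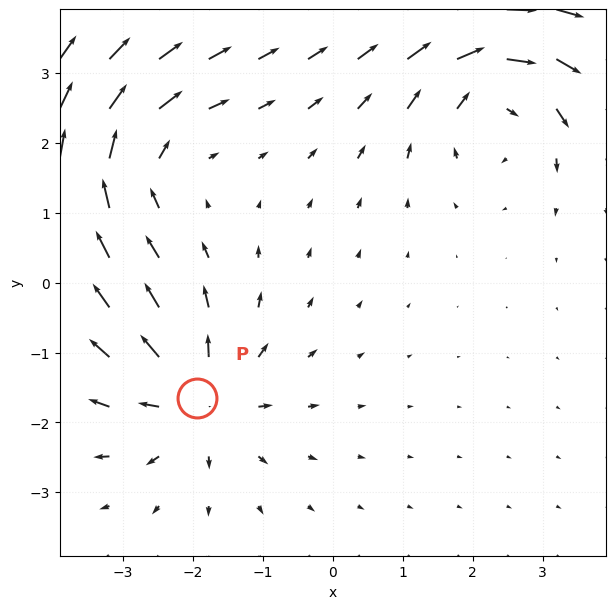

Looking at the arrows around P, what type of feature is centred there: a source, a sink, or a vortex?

source

At P (-1.9, -1.7) the arrows spread outward. Divergence about +4, curl ≈0 — positive divergence with near-zero curl is a source.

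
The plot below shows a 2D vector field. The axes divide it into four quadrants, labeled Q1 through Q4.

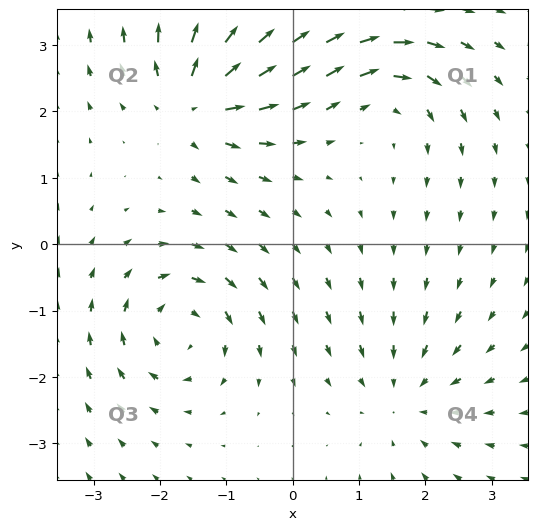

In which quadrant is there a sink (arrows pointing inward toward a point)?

The sink sits at approximately (1.7, -2.3), which lies in quadrant Q4. The divergence there is about -4, negative as expected for a sink.

Q4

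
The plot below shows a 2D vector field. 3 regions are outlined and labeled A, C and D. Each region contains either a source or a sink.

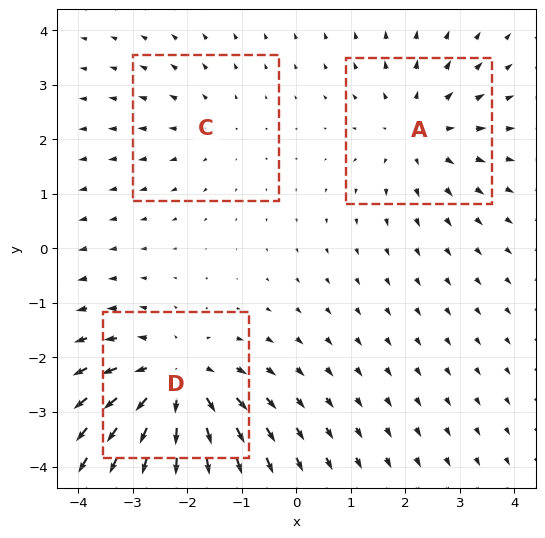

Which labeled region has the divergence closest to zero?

C

Divergence at each region's feature centre — A: about +3, C: about +2, D: about +5. Region C is closest to zero.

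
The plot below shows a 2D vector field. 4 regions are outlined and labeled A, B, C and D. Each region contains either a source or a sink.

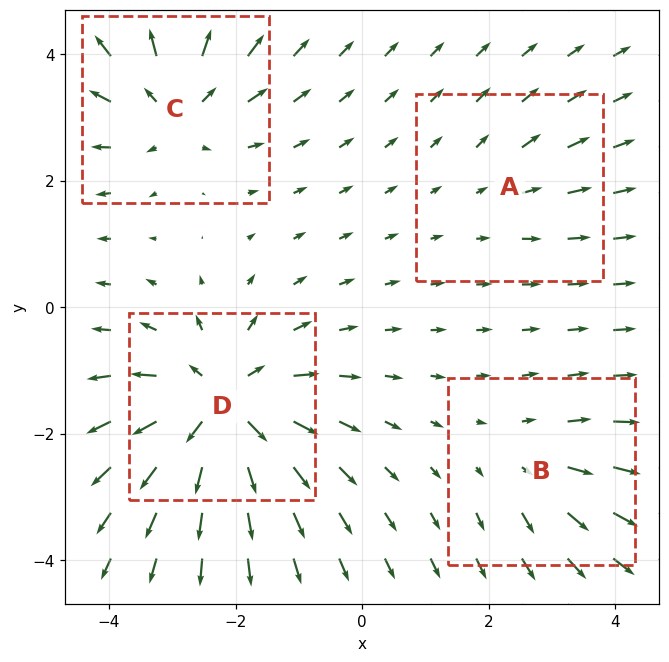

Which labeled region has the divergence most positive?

D

Divergence at each region's feature centre — A: about +2, B: about +3, C: about +5, D: about +8. Region D is most positive.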